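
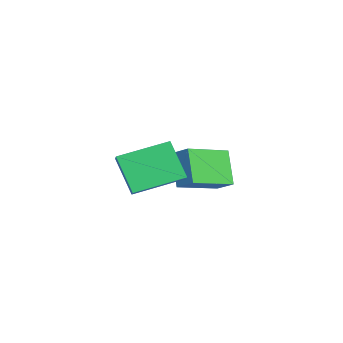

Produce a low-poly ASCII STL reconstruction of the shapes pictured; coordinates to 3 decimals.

solid 
facet normal -0.500 -0.304 0.811
outer loop
vertex 0.381 0.532 3.004
vertex 0.095 2.389 3.524
vertex -0.506 0.547 2.462
endloop
endfacet
facet normal 0.147 -0.953 -0.266
outer loop
vertex 0.325 1.051 1.116
vertex 0.381 0.532 3.004
vertex -0.506 0.547 2.462
endloop
endfacet
facet normal -0.501 -0.304 0.810
outer loop
vertex -0.506 0.547 2.462
vertex 0.095 2.389 3.524
vertex -0.792 2.404 2.981
endloop
endfacet
facet normal -0.853 0.014 -0.521
outer loop
vertex -0.792 2.404 2.981
vertex 0.325 1.051 1.116
vertex -0.506 0.547 2.462
endloop
endfacet
facet normal 0.853 -0.015 0.521
outer loop
vertex 0.381 0.532 3.004
vertex 0.926 2.893 2.178
vertex 0.095 2.389 3.524
endloop
endfacet
facet normal 0.147 -0.953 -0.266
outer loop
vertex 1.212 1.036 1.659
vertex 0.381 0.532 3.004
vertex 0.325 1.051 1.116
endloop
endfacet
facet normal 0.853 -0.014 0.522
outer loop
vertex 1.212 1.036 1.659
vertex 0.926 2.893 2.178
vertex 0.381 0.532 3.004
endloop
endfacet
facet normal -0.147 0.953 0.266
outer loop
vertex 0.095 2.389 3.524
vertex 0.926 2.893 2.178
vertex -0.792 2.404 2.981
endloop
endfacet
facet normal -0.853 0.015 -0.522
outer loop
vertex 0.039 2.908 1.636
vertex 0.325 1.051 1.116
vertex -0.792 2.404 2.981
endloop
endfacet
facet normal -0.147 0.953 0.266
outer loop
vertex -0.792 2.404 2.981
vertex 0.926 2.893 2.178
vertex 0.039 2.908 1.636
endloop
endfacet
facet normal 0.501 0.304 -0.810
outer loop
vertex 0.039 2.908 1.636
vertex 1.212 1.036 1.659
vertex 0.325 1.051 1.116
endloop
endfacet
facet normal 0.501 0.304 -0.811
outer loop
vertex 0.926 2.893 2.178
vertex 1.212 1.036 1.659
vertex 0.039 2.908 1.636
endloop
endfacet
facet normal -0.625 -0.056 0.779
outer loop
vertex -3.205 3.302 1.493
vertex -4.128 4.877 0.866
vertex -3.773 2.773 0.999
endloop
endfacet
facet normal 0.478 -0.816 0.325
outer loop
vertex -2.772 2.863 -0.246
vertex -3.205 3.302 1.493
vertex -3.773 2.773 0.999
endloop
endfacet
facet normal -0.625 -0.056 0.778
outer loop
vertex -3.773 2.773 0.999
vertex -4.128 4.877 0.866
vertex -4.695 4.348 0.372
endloop
endfacet
facet normal -0.617 -0.575 -0.537
outer loop
vertex -4.695 4.348 0.372
vertex -2.772 2.863 -0.246
vertex -3.773 2.773 0.999
endloop
endfacet
facet normal 0.617 0.575 0.537
outer loop
vertex -3.205 3.302 1.493
vertex -3.127 4.967 -0.379
vertex -4.128 4.877 0.866
endloop
endfacet
facet normal 0.478 -0.816 0.325
outer loop
vertex -2.205 3.392 0.248
vertex -3.205 3.302 1.493
vertex -2.772 2.863 -0.246
endloop
endfacet
facet normal 0.617 0.575 0.537
outer loop
vertex -2.205 3.392 0.248
vertex -3.127 4.967 -0.379
vertex -3.205 3.302 1.493
endloop
endfacet
facet normal -0.478 0.816 -0.325
outer loop
vertex -4.128 4.877 0.866
vertex -3.127 4.967 -0.379
vertex -4.695 4.348 0.372
endloop
endfacet
facet normal -0.617 -0.575 -0.537
outer loop
vertex -3.695 4.438 -0.873
vertex -2.772 2.863 -0.246
vertex -4.695 4.348 0.372
endloop
endfacet
facet normal -0.478 0.816 -0.325
outer loop
vertex -4.695 4.348 0.372
vertex -3.127 4.967 -0.379
vertex -3.695 4.438 -0.873
endloop
endfacet
facet normal 0.625 0.057 -0.778
outer loop
vertex -3.695 4.438 -0.873
vertex -2.205 3.392 0.248
vertex -2.772 2.863 -0.246
endloop
endfacet
facet normal 0.625 0.056 -0.779
outer loop
vertex -3.127 4.967 -0.379
vertex -2.205 3.392 0.248
vertex -3.695 4.438 -0.873
endloop
endfacet

endsolid


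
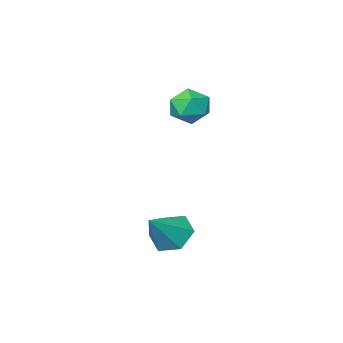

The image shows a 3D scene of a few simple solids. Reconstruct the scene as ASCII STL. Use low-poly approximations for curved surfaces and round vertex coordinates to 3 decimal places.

solid 
facet normal -0.210 0.333 0.919
outer loop
vertex -2.02 -1.517 3.151
vertex -3.016 -1.738 3.003
vertex -2.385 -2.447 3.404
endloop
endfacet
facet normal 0.451 0.065 0.890
outer loop
vertex -2.02 -1.517 3.151
vertex -2.385 -2.447 3.404
vertex -1.471 -2.362 2.935
endloop
endfacet
facet normal 0.814 0.428 0.393
outer loop
vertex -2.02 -1.517 3.151
vertex -1.471 -2.362 2.935
vertex -1.538 -1.601 2.244
endloop
endfacet
facet normal 0.377 0.919 0.115
outer loop
vertex -2.02 -1.517 3.151
vertex -1.538 -1.601 2.244
vertex -2.492 -1.215 2.286
endloop
endfacet
facet normal -0.256 0.860 0.440
outer loop
vertex -2.02 -1.517 3.151
vertex -2.492 -1.215 2.286
vertex -3.016 -1.738 3.003
endloop
endfacet
facet normal 0.405 -0.614 0.678
outer loop
vertex -1.471 -2.362 2.935
vertex -2.385 -2.447 3.404
vertex -2.128 -3.105 2.654
endloop
endfacet
facet normal -0.665 -0.182 0.724
outer loop
vertex -2.385 -2.447 3.404
vertex -3.016 -1.738 3.003
vertex -3.082 -2.719 2.696
endloop
endfacet
facet normal -0.739 0.672 -0.050
outer loop
vertex -3.016 -1.738 3.003
vertex -2.492 -1.215 2.286
vertex -3.149 -1.958 2.005
endloop
endfacet
facet normal 0.285 0.767 -0.575
outer loop
vertex -2.492 -1.215 2.286
vertex -1.538 -1.601 2.244
vertex -2.235 -1.873 1.536
endloop
endfacet
facet normal 0.992 -0.027 -0.126
outer loop
vertex -1.538 -1.601 2.244
vertex -1.471 -2.362 2.935
vertex -1.604 -2.582 1.937
endloop
endfacet
facet normal -0.377 -0.919 -0.115
outer loop
vertex -2.6 -2.803 1.789
vertex -2.128 -3.105 2.654
vertex -3.082 -2.719 2.696
endloop
endfacet
facet normal -0.814 -0.428 -0.393
outer loop
vertex -2.6 -2.803 1.789
vertex -3.082 -2.719 2.696
vertex -3.149 -1.958 2.005
endloop
endfacet
facet normal -0.451 -0.065 -0.890
outer loop
vertex -2.6 -2.803 1.789
vertex -3.149 -1.958 2.005
vertex -2.235 -1.873 1.536
endloop
endfacet
facet normal 0.210 -0.333 -0.919
outer loop
vertex -2.6 -2.803 1.789
vertex -2.235 -1.873 1.536
vertex -1.604 -2.582 1.937
endloop
endfacet
facet normal 0.256 -0.860 -0.440
outer loop
vertex -2.6 -2.803 1.789
vertex -1.604 -2.582 1.937
vertex -2.128 -3.105 2.654
endloop
endfacet
facet normal -0.285 -0.767 0.575
outer loop
vertex -3.082 -2.719 2.696
vertex -2.128 -3.105 2.654
vertex -2.385 -2.447 3.404
endloop
endfacet
facet normal -0.992 0.027 0.126
outer loop
vertex -3.149 -1.958 2.005
vertex -3.082 -2.719 2.696
vertex -3.016 -1.738 3.003
endloop
endfacet
facet normal -0.405 0.614 -0.678
outer loop
vertex -2.235 -1.873 1.536
vertex -3.149 -1.958 2.005
vertex -2.492 -1.215 2.286
endloop
endfacet
facet normal 0.665 0.182 -0.724
outer loop
vertex -1.604 -2.582 1.937
vertex -2.235 -1.873 1.536
vertex -1.538 -1.601 2.244
endloop
endfacet
facet normal 0.739 -0.672 0.050
outer loop
vertex -2.128 -3.105 2.654
vertex -1.604 -2.582 1.937
vertex -1.471 -2.362 2.935
endloop
endfacet
facet normal -0.711 -0.253 -0.656
outer loop
vertex 2.106 2.928 -2.999
vertex 1.433 2.82 -2.227
vertex 1.539 3.732 -2.694
endloop
endfacet
facet normal 0.706 0.625 -0.335
outer loop
vertex 2.106 2.928 -2.999
vertex 1.539 3.732 -2.694
vertex 2.727 3.28 -1.033
endloop
endfacet
facet normal -0.711 -0.253 -0.656
outer loop
vertex 1.539 3.732 -2.694
vertex 1.433 2.82 -2.227
vertex 0.866 3.624 -1.922
endloop
endfacet
facet normal 0.081 0.975 0.207
outer loop
vertex 1.539 3.732 -2.694
vertex 0.866 3.624 -1.922
vertex 2.727 3.28 -1.033
endloop
endfacet
facet normal -0.711 -0.253 -0.656
outer loop
vertex 0.866 3.624 -1.922
vertex 1.433 2.82 -2.227
vertex 0.759 2.712 -1.455
endloop
endfacet
facet normal -0.311 0.462 0.831
outer loop
vertex 0.866 3.624 -1.922
vertex 0.759 2.712 -1.455
vertex 2.727 3.28 -1.033
endloop
endfacet
facet normal -0.711 -0.253 -0.656
outer loop
vertex 0.759 2.712 -1.455
vertex 1.433 2.82 -2.227
vertex 1.326 1.908 -1.76
endloop
endfacet
facet normal -0.080 -0.402 0.912
outer loop
vertex 0.759 2.712 -1.455
vertex 1.326 1.908 -1.76
vertex 2.727 3.28 -1.033
endloop
endfacet
facet normal -0.711 -0.253 -0.656
outer loop
vertex 1.326 1.908 -1.76
vertex 1.433 2.82 -2.227
vertex 2.0 2.016 -2.532
endloop
endfacet
facet normal 0.545 -0.752 0.370
outer loop
vertex 1.326 1.908 -1.76
vertex 2.0 2.016 -2.532
vertex 2.727 3.28 -1.033
endloop
endfacet
facet normal -0.711 -0.253 -0.656
outer loop
vertex 2.0 2.016 -2.532
vertex 1.433 2.82 -2.227
vertex 2.106 2.928 -2.999
endloop
endfacet
facet normal 0.937 -0.239 -0.253
outer loop
vertex 2.0 2.016 -2.532
vertex 2.106 2.928 -2.999
vertex 2.727 3.28 -1.033
endloop
endfacet

endsolid


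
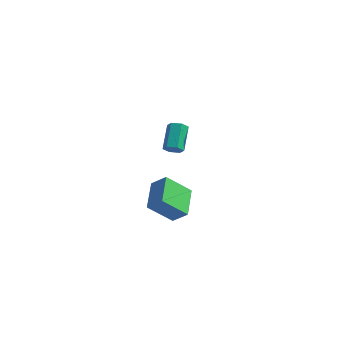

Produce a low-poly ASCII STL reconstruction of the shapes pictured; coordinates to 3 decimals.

solid 
facet normal 0.197 -0.801 -0.565
outer loop
vertex 0.731 3.035 2.307
vertex 0.395 3.257 1.875
vertex 0.971 3.384 1.896
endloop
endfacet
facet normal 0.892 -0.093 0.442
outer loop
vertex 0.731 3.035 2.307
vertex 0.971 3.384 1.896
vertex 0.401 4.381 3.256
endloop
endfacet
facet normal 0.893 -0.092 0.441
outer loop
vertex 0.401 4.381 3.256
vertex 0.971 3.384 1.896
vertex 0.64 4.73 2.845
endloop
endfacet
facet normal -0.197 0.801 0.566
outer loop
vertex 0.401 4.381 3.256
vertex 0.64 4.73 2.845
vertex 0.065 4.603 2.825
endloop
endfacet
facet normal 0.197 -0.801 -0.565
outer loop
vertex 0.971 3.384 1.896
vertex 0.395 3.257 1.875
vertex 0.635 3.606 1.464
endloop
endfacet
facet normal 0.798 0.466 -0.382
outer loop
vertex 0.971 3.384 1.896
vertex 0.635 3.606 1.464
vertex 0.64 4.73 2.845
endloop
endfacet
facet normal 0.798 0.466 -0.382
outer loop
vertex 0.64 4.73 2.845
vertex 0.635 3.606 1.464
vertex 0.304 4.952 2.414
endloop
endfacet
facet normal -0.197 0.801 0.566
outer loop
vertex 0.64 4.73 2.845
vertex 0.304 4.952 2.414
vertex 0.065 4.603 2.825
endloop
endfacet
facet normal 0.196 -0.801 -0.566
outer loop
vertex 0.635 3.606 1.464
vertex 0.395 3.257 1.875
vertex 0.059 3.479 1.444
endloop
endfacet
facet normal -0.095 0.558 -0.824
outer loop
vertex 0.635 3.606 1.464
vertex 0.059 3.479 1.444
vertex 0.304 4.952 2.414
endloop
endfacet
facet normal -0.093 0.558 -0.824
outer loop
vertex 0.304 4.952 2.414
vertex 0.059 3.479 1.444
vertex -0.271 4.825 2.393
endloop
endfacet
facet normal -0.198 0.801 0.565
outer loop
vertex 0.304 4.952 2.414
vertex -0.271 4.825 2.393
vertex 0.065 4.603 2.825
endloop
endfacet
facet normal 0.197 -0.801 -0.566
outer loop
vertex 0.059 3.479 1.444
vertex 0.395 3.257 1.875
vertex -0.18 3.13 1.855
endloop
endfacet
facet normal -0.893 0.092 -0.441
outer loop
vertex 0.059 3.479 1.444
vertex -0.18 3.13 1.855
vertex -0.271 4.825 2.393
endloop
endfacet
facet normal -0.892 0.093 -0.442
outer loop
vertex -0.271 4.825 2.393
vertex -0.18 3.13 1.855
vertex -0.511 4.476 2.804
endloop
endfacet
facet normal -0.197 0.801 0.565
outer loop
vertex -0.271 4.825 2.393
vertex -0.511 4.476 2.804
vertex 0.065 4.603 2.825
endloop
endfacet
facet normal 0.197 -0.801 -0.566
outer loop
vertex -0.18 3.13 1.855
vertex 0.395 3.257 1.875
vertex 0.156 2.908 2.286
endloop
endfacet
facet normal -0.798 -0.466 0.382
outer loop
vertex -0.18 3.13 1.855
vertex 0.156 2.908 2.286
vertex -0.511 4.476 2.804
endloop
endfacet
facet normal -0.798 -0.466 0.382
outer loop
vertex -0.511 4.476 2.804
vertex 0.156 2.908 2.286
vertex -0.175 4.254 3.236
endloop
endfacet
facet normal -0.197 0.801 0.565
outer loop
vertex -0.511 4.476 2.804
vertex -0.175 4.254 3.236
vertex 0.065 4.603 2.825
endloop
endfacet
facet normal 0.198 -0.801 -0.565
outer loop
vertex 0.156 2.908 2.286
vertex 0.395 3.257 1.875
vertex 0.731 3.035 2.307
endloop
endfacet
facet normal 0.093 -0.559 0.824
outer loop
vertex 0.156 2.908 2.286
vertex 0.731 3.035 2.307
vertex -0.175 4.254 3.236
endloop
endfacet
facet normal 0.094 -0.558 0.824
outer loop
vertex -0.175 4.254 3.236
vertex 0.731 3.035 2.307
vertex 0.401 4.381 3.256
endloop
endfacet
facet normal -0.196 0.801 0.566
outer loop
vertex -0.175 4.254 3.236
vertex 0.401 4.381 3.256
vertex 0.065 4.603 2.825
endloop
endfacet
facet normal -0.739 -0.024 -0.673
outer loop
vertex 2.094 -3.782 2.831
vertex 1.582 -2.142 3.334
vertex 3.185 -3.066 1.606
endloop
endfacet
facet normal 0.287 -0.916 -0.280
outer loop
vertex 3.998 -3.038 2.346
vertex 2.094 -3.782 2.831
vertex 3.185 -3.066 1.606
endloop
endfacet
facet normal -0.740 -0.026 -0.673
outer loop
vertex 3.185 -3.066 1.606
vertex 1.582 -2.142 3.334
vertex 2.672 -1.426 2.108
endloop
endfacet
facet normal 0.609 0.400 -0.685
outer loop
vertex 2.672 -1.426 2.108
vertex 3.998 -3.038 2.346
vertex 3.185 -3.066 1.606
endloop
endfacet
facet normal -0.609 -0.400 0.685
outer loop
vertex 2.094 -3.782 2.831
vertex 2.395 -2.114 4.074
vertex 1.582 -2.142 3.334
endloop
endfacet
facet normal 0.287 -0.916 -0.280
outer loop
vertex 2.908 -3.754 3.572
vertex 2.094 -3.782 2.831
vertex 3.998 -3.038 2.346
endloop
endfacet
facet normal -0.609 -0.400 0.685
outer loop
vertex 2.908 -3.754 3.572
vertex 2.395 -2.114 4.074
vertex 2.094 -3.782 2.831
endloop
endfacet
facet normal -0.287 0.916 0.280
outer loop
vertex 1.582 -2.142 3.334
vertex 2.395 -2.114 4.074
vertex 2.672 -1.426 2.108
endloop
endfacet
facet normal 0.609 0.400 -0.685
outer loop
vertex 3.486 -1.398 2.849
vertex 3.998 -3.038 2.346
vertex 2.672 -1.426 2.108
endloop
endfacet
facet normal -0.287 0.916 0.280
outer loop
vertex 2.672 -1.426 2.108
vertex 2.395 -2.114 4.074
vertex 3.486 -1.398 2.849
endloop
endfacet
facet normal 0.740 0.025 0.672
outer loop
vertex 3.486 -1.398 2.849
vertex 2.908 -3.754 3.572
vertex 3.998 -3.038 2.346
endloop
endfacet
facet normal 0.739 0.025 0.673
outer loop
vertex 2.395 -2.114 4.074
vertex 2.908 -3.754 3.572
vertex 3.486 -1.398 2.849
endloop
endfacet

endsolid


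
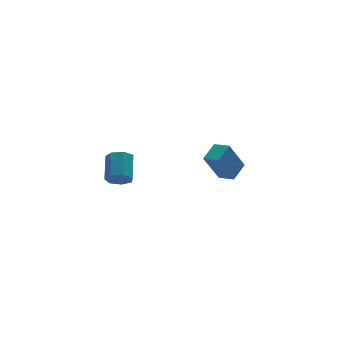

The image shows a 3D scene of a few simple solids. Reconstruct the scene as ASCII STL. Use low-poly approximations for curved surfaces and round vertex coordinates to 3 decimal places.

solid 
facet normal -0.320 -0.770 -0.552
outer loop
vertex -3.24 -1.896 -1.173
vertex -3.82 -1.494 -1.397
vertex -3.151 -1.55 -1.707
endloop
endfacet
facet normal 0.937 -0.343 -0.066
outer loop
vertex -3.24 -1.896 -1.173
vertex -3.151 -1.55 -1.707
vertex -2.72 -0.648 -0.28
endloop
endfacet
facet normal 0.937 -0.344 -0.066
outer loop
vertex -2.72 -0.648 -0.28
vertex -3.151 -1.55 -1.707
vertex -2.631 -0.303 -0.814
endloop
endfacet
facet normal 0.322 0.770 0.551
outer loop
vertex -2.72 -0.648 -0.28
vertex -2.631 -0.303 -0.814
vertex -3.3 -0.246 -0.503
endloop
endfacet
facet normal -0.320 -0.770 -0.552
outer loop
vertex -3.151 -1.55 -1.707
vertex -3.82 -1.494 -1.397
vertex -3.565 -1.163 -2.007
endloop
endfacet
facet normal 0.693 0.206 -0.691
outer loop
vertex -3.151 -1.55 -1.707
vertex -3.565 -1.163 -2.007
vertex -2.631 -0.303 -0.814
endloop
endfacet
facet normal 0.693 0.205 -0.691
outer loop
vertex -2.631 -0.303 -0.814
vertex -3.565 -1.163 -2.007
vertex -3.045 0.085 -1.114
endloop
endfacet
facet normal 0.322 0.770 0.551
outer loop
vertex -2.631 -0.303 -0.814
vertex -3.045 0.085 -1.114
vertex -3.3 -0.246 -0.503
endloop
endfacet
facet normal -0.321 -0.770 -0.552
outer loop
vertex -3.565 -1.163 -2.007
vertex -3.82 -1.494 -1.397
vertex -4.172 -1.024 -1.848
endloop
endfacet
facet normal -0.071 0.600 -0.797
outer loop
vertex -3.565 -1.163 -2.007
vertex -4.172 -1.024 -1.848
vertex -3.045 0.085 -1.114
endloop
endfacet
facet normal -0.072 0.600 -0.796
outer loop
vertex -3.045 0.085 -1.114
vertex -4.172 -1.024 -1.848
vertex -3.652 0.223 -0.955
endloop
endfacet
facet normal 0.320 0.771 0.551
outer loop
vertex -3.045 0.085 -1.114
vertex -3.652 0.223 -0.955
vertex -3.3 -0.246 -0.503
endloop
endfacet
facet normal -0.322 -0.770 -0.551
outer loop
vertex -4.172 -1.024 -1.848
vertex -3.82 -1.494 -1.397
vertex -4.513 -1.239 -1.348
endloop
endfacet
facet normal -0.784 0.543 -0.301
outer loop
vertex -4.172 -1.024 -1.848
vertex -4.513 -1.239 -1.348
vertex -3.652 0.223 -0.955
endloop
endfacet
facet normal -0.784 0.543 -0.301
outer loop
vertex -3.652 0.223 -0.955
vertex -4.513 -1.239 -1.348
vertex -3.993 0.008 -0.455
endloop
endfacet
facet normal 0.321 0.771 0.550
outer loop
vertex -3.652 0.223 -0.955
vertex -3.993 0.008 -0.455
vertex -3.3 -0.246 -0.503
endloop
endfacet
facet normal -0.322 -0.770 -0.551
outer loop
vertex -4.513 -1.239 -1.348
vertex -3.82 -1.494 -1.397
vertex -4.333 -1.646 -0.885
endloop
endfacet
facet normal -0.905 0.077 0.419
outer loop
vertex -4.513 -1.239 -1.348
vertex -4.333 -1.646 -0.885
vertex -3.993 0.008 -0.455
endloop
endfacet
facet normal -0.905 0.077 0.419
outer loop
vertex -3.993 0.008 -0.455
vertex -4.333 -1.646 -0.885
vertex -3.813 -0.399 0.008
endloop
endfacet
facet normal 0.320 0.770 0.552
outer loop
vertex -3.993 0.008 -0.455
vertex -3.813 -0.399 0.008
vertex -3.3 -0.246 -0.503
endloop
endfacet
facet normal -0.321 -0.771 -0.551
outer loop
vertex -4.333 -1.646 -0.885
vertex -3.82 -1.494 -1.397
vertex -3.766 -1.938 -0.807
endloop
endfacet
facet normal -0.344 -0.448 0.825
outer loop
vertex -4.333 -1.646 -0.885
vertex -3.766 -1.938 -0.807
vertex -3.813 -0.399 0.008
endloop
endfacet
facet normal -0.344 -0.448 0.825
outer loop
vertex -3.813 -0.399 0.008
vertex -3.766 -1.938 -0.807
vertex -3.246 -0.691 0.086
endloop
endfacet
facet normal 0.320 0.770 0.552
outer loop
vertex -3.813 -0.399 0.008
vertex -3.246 -0.691 0.086
vertex -3.3 -0.246 -0.503
endloop
endfacet
facet normal -0.321 -0.771 -0.550
outer loop
vertex -3.766 -1.938 -0.807
vertex -3.82 -1.494 -1.397
vertex -3.24 -1.896 -1.173
endloop
endfacet
facet normal 0.475 -0.635 0.610
outer loop
vertex -3.766 -1.938 -0.807
vertex -3.24 -1.896 -1.173
vertex -3.246 -0.691 0.086
endloop
endfacet
facet normal 0.476 -0.634 0.609
outer loop
vertex -3.246 -0.691 0.086
vertex -3.24 -1.896 -1.173
vertex -2.72 -0.648 -0.28
endloop
endfacet
facet normal 0.321 0.770 0.552
outer loop
vertex -3.246 -0.691 0.086
vertex -2.72 -0.648 -0.28
vertex -3.3 -0.246 -0.503
endloop
endfacet
facet normal -0.492 0.838 -0.236
outer loop
vertex 1.883 1.04 -2.578
vertex 2.809 1.732 -2.053
vertex 2.829 1.103 -4.328
endloop
endfacet
facet normal -0.729 -0.545 -0.414
outer loop
vertex 3.331 0.248 -4.087
vertex 1.883 1.04 -2.578
vertex 2.829 1.103 -4.328
endloop
endfacet
facet normal -0.492 0.838 -0.236
outer loop
vertex 2.829 1.103 -4.328
vertex 2.809 1.732 -2.053
vertex 3.755 1.795 -3.802
endloop
endfacet
facet normal 0.476 0.032 -0.879
outer loop
vertex 3.755 1.795 -3.802
vertex 3.331 0.248 -4.087
vertex 2.829 1.103 -4.328
endloop
endfacet
facet normal -0.475 -0.031 0.879
outer loop
vertex 1.883 1.04 -2.578
vertex 3.311 0.877 -1.812
vertex 2.809 1.732 -2.053
endloop
endfacet
facet normal -0.729 -0.544 -0.414
outer loop
vertex 2.385 0.185 -2.338
vertex 1.883 1.04 -2.578
vertex 3.331 0.248 -4.087
endloop
endfacet
facet normal -0.475 -0.032 0.879
outer loop
vertex 2.385 0.185 -2.338
vertex 3.311 0.877 -1.812
vertex 1.883 1.04 -2.578
endloop
endfacet
facet normal 0.729 0.545 0.414
outer loop
vertex 2.809 1.732 -2.053
vertex 3.311 0.877 -1.812
vertex 3.755 1.795 -3.802
endloop
endfacet
facet normal 0.475 0.032 -0.880
outer loop
vertex 4.257 0.94 -3.562
vertex 3.331 0.248 -4.087
vertex 3.755 1.795 -3.802
endloop
endfacet
facet normal 0.729 0.545 0.414
outer loop
vertex 3.755 1.795 -3.802
vertex 3.311 0.877 -1.812
vertex 4.257 0.94 -3.562
endloop
endfacet
facet normal 0.492 -0.838 0.236
outer loop
vertex 4.257 0.94 -3.562
vertex 2.385 0.185 -2.338
vertex 3.331 0.248 -4.087
endloop
endfacet
facet normal 0.492 -0.838 0.236
outer loop
vertex 3.311 0.877 -1.812
vertex 2.385 0.185 -2.338
vertex 4.257 0.94 -3.562
endloop
endfacet

endsolid


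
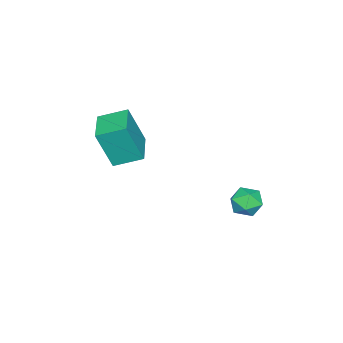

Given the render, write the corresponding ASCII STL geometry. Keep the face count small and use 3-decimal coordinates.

solid 
facet normal -0.897 -0.439 0.048
outer loop
vertex 2.21 -3.678 2.384
vertex 1.697 -2.581 2.831
vertex 1.843 -3.124 0.604
endloop
endfacet
facet normal 0.397 -0.850 -0.346
outer loop
vertex 3.243 -2.439 0.529
vertex 2.21 -3.678 2.384
vertex 1.843 -3.124 0.604
endloop
endfacet
facet normal -0.897 -0.438 0.048
outer loop
vertex 1.843 -3.124 0.604
vertex 1.697 -2.581 2.831
vertex 1.331 -2.027 1.051
endloop
endfacet
facet normal -0.193 0.292 -0.937
outer loop
vertex 1.331 -2.027 1.051
vertex 3.243 -2.439 0.529
vertex 1.843 -3.124 0.604
endloop
endfacet
facet normal 0.193 -0.292 0.937
outer loop
vertex 2.21 -3.678 2.384
vertex 3.097 -1.896 2.756
vertex 1.697 -2.581 2.831
endloop
endfacet
facet normal 0.398 -0.850 -0.346
outer loop
vertex 3.609 -2.993 2.309
vertex 2.21 -3.678 2.384
vertex 3.243 -2.439 0.529
endloop
endfacet
facet normal 0.193 -0.292 0.937
outer loop
vertex 3.609 -2.993 2.309
vertex 3.097 -1.896 2.756
vertex 2.21 -3.678 2.384
endloop
endfacet
facet normal -0.397 0.850 0.346
outer loop
vertex 1.697 -2.581 2.831
vertex 3.097 -1.896 2.756
vertex 1.331 -2.027 1.051
endloop
endfacet
facet normal -0.193 0.292 -0.937
outer loop
vertex 2.73 -1.342 0.976
vertex 3.243 -2.439 0.529
vertex 1.331 -2.027 1.051
endloop
endfacet
facet normal -0.397 0.850 0.346
outer loop
vertex 1.331 -2.027 1.051
vertex 3.097 -1.896 2.756
vertex 2.73 -1.342 0.976
endloop
endfacet
facet normal 0.897 0.439 -0.048
outer loop
vertex 2.73 -1.342 0.976
vertex 3.609 -2.993 2.309
vertex 3.243 -2.439 0.529
endloop
endfacet
facet normal 0.897 0.439 -0.049
outer loop
vertex 3.097 -1.896 2.756
vertex 3.609 -2.993 2.309
vertex 2.73 -1.342 0.976
endloop
endfacet
facet normal -0.965 0.260 0.011
outer loop
vertex 0.257 2.554 -2.033
vertex 0.075 1.867 -1.743
vertex 0.238 2.451 -1.273
endloop
endfacet
facet normal -0.547 0.831 0.099
outer loop
vertex 0.257 2.554 -2.033
vertex 0.238 2.451 -1.273
vertex 0.804 2.861 -1.591
endloop
endfacet
facet normal -0.115 0.877 -0.467
outer loop
vertex 0.257 2.554 -2.033
vertex 0.804 2.861 -1.591
vertex 0.99 2.53 -2.258
endloop
endfacet
facet normal -0.267 0.334 -0.904
outer loop
vertex 0.257 2.554 -2.033
vertex 0.99 2.53 -2.258
vertex 0.54 1.916 -2.352
endloop
endfacet
facet normal -0.792 -0.047 -0.609
outer loop
vertex 0.257 2.554 -2.033
vertex 0.54 1.916 -2.352
vertex 0.075 1.867 -1.743
endloop
endfacet
facet normal -0.143 0.722 0.677
outer loop
vertex 0.804 2.861 -1.591
vertex 0.238 2.451 -1.273
vertex 0.96 2.364 -1.028
endloop
endfacet
facet normal -0.820 -0.203 0.536
outer loop
vertex 0.238 2.451 -1.273
vertex 0.075 1.867 -1.743
vertex 0.51 1.75 -1.122
endloop
endfacet
facet normal -0.540 -0.700 -0.468
outer loop
vertex 0.075 1.867 -1.743
vertex 0.54 1.916 -2.352
vertex 0.696 1.419 -1.789
endloop
endfacet
facet normal 0.311 -0.083 -0.947
outer loop
vertex 0.54 1.916 -2.352
vertex 0.99 2.53 -2.258
vertex 1.262 1.829 -2.107
endloop
endfacet
facet normal 0.556 0.796 -0.240
outer loop
vertex 0.99 2.53 -2.258
vertex 0.804 2.861 -1.591
vertex 1.425 2.413 -1.637
endloop
endfacet
facet normal 0.267 -0.334 0.904
outer loop
vertex 1.243 1.726 -1.347
vertex 0.96 2.364 -1.028
vertex 0.51 1.75 -1.122
endloop
endfacet
facet normal 0.115 -0.877 0.467
outer loop
vertex 1.243 1.726 -1.347
vertex 0.51 1.75 -1.122
vertex 0.696 1.419 -1.789
endloop
endfacet
facet normal 0.547 -0.831 -0.099
outer loop
vertex 1.243 1.726 -1.347
vertex 0.696 1.419 -1.789
vertex 1.262 1.829 -2.107
endloop
endfacet
facet normal 0.965 -0.260 -0.011
outer loop
vertex 1.243 1.726 -1.347
vertex 1.262 1.829 -2.107
vertex 1.425 2.413 -1.637
endloop
endfacet
facet normal 0.792 0.047 0.609
outer loop
vertex 1.243 1.726 -1.347
vertex 1.425 2.413 -1.637
vertex 0.96 2.364 -1.028
endloop
endfacet
facet normal -0.311 0.083 0.947
outer loop
vertex 0.51 1.75 -1.122
vertex 0.96 2.364 -1.028
vertex 0.238 2.451 -1.273
endloop
endfacet
facet normal -0.556 -0.796 0.240
outer loop
vertex 0.696 1.419 -1.789
vertex 0.51 1.75 -1.122
vertex 0.075 1.867 -1.743
endloop
endfacet
facet normal 0.143 -0.722 -0.677
outer loop
vertex 1.262 1.829 -2.107
vertex 0.696 1.419 -1.789
vertex 0.54 1.916 -2.352
endloop
endfacet
facet normal 0.820 0.203 -0.536
outer loop
vertex 1.425 2.413 -1.637
vertex 1.262 1.829 -2.107
vertex 0.99 2.53 -2.258
endloop
endfacet
facet normal 0.540 0.700 0.468
outer loop
vertex 0.96 2.364 -1.028
vertex 1.425 2.413 -1.637
vertex 0.804 2.861 -1.591
endloop
endfacet

endsolid


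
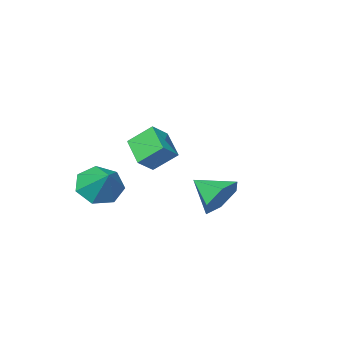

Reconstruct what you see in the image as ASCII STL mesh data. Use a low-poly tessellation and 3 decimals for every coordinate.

solid 
facet normal -0.224 -0.732 -0.644
outer loop
vertex 1.686 -4.394 -0.279
vertex 0.741 -4.213 -0.156
vertex 1.351 -3.829 -0.805
endloop
endfacet
facet normal 0.882 0.467 -0.060
outer loop
vertex 1.686 -4.394 -0.279
vertex 1.351 -3.829 -0.805
vertex 1.079 -3.107 0.816
endloop
endfacet
facet normal -0.224 -0.732 -0.644
outer loop
vertex 1.351 -3.829 -0.805
vertex 0.741 -4.213 -0.156
vertex 0.557 -3.553 -0.842
endloop
endfacet
facet normal 0.323 0.884 -0.339
outer loop
vertex 1.351 -3.829 -0.805
vertex 0.557 -3.553 -0.842
vertex 1.079 -3.107 0.816
endloop
endfacet
facet normal -0.224 -0.732 -0.644
outer loop
vertex 0.557 -3.553 -0.842
vertex 0.741 -4.213 -0.156
vertex -0.099 -3.774 -0.363
endloop
endfacet
facet normal -0.395 0.911 -0.121
outer loop
vertex 0.557 -3.553 -0.842
vertex -0.099 -3.774 -0.363
vertex 1.079 -3.107 0.816
endloop
endfacet
facet normal -0.224 -0.732 -0.643
outer loop
vertex -0.099 -3.774 -0.363
vertex 0.741 -4.213 -0.156
vertex -0.122 -4.326 0.273
endloop
endfacet
facet normal -0.731 0.528 0.432
outer loop
vertex -0.099 -3.774 -0.363
vertex -0.122 -4.326 0.273
vertex 1.079 -3.107 0.816
endloop
endfacet
facet normal -0.224 -0.733 -0.643
outer loop
vertex -0.122 -4.326 0.273
vertex 0.741 -4.213 -0.156
vertex 0.505 -4.792 0.586
endloop
endfacet
facet normal -0.432 0.024 0.902
outer loop
vertex -0.122 -4.326 0.273
vertex 0.505 -4.792 0.586
vertex 1.079 -3.107 0.816
endloop
endfacet
facet normal -0.224 -0.733 -0.643
outer loop
vertex 0.505 -4.792 0.586
vertex 0.741 -4.213 -0.156
vertex 1.31 -4.822 0.34
endloop
endfacet
facet normal 0.277 -0.222 0.935
outer loop
vertex 0.505 -4.792 0.586
vertex 1.31 -4.822 0.34
vertex 1.079 -3.107 0.816
endloop
endfacet
facet normal -0.224 -0.733 -0.643
outer loop
vertex 1.31 -4.822 0.34
vertex 0.741 -4.213 -0.156
vertex 1.686 -4.394 -0.279
endloop
endfacet
facet normal 0.862 -0.025 0.507
outer loop
vertex 1.31 -4.822 0.34
vertex 1.686 -4.394 -0.279
vertex 1.079 -3.107 0.816
endloop
endfacet
facet normal -0.281 0.850 -0.446
outer loop
vertex -3.141 -1.808 -0.52
vertex -3.522 -2.328 -1.271
vertex -4.085 -2.103 -0.488
endloop
endfacet
facet normal 0.053 -0.062 0.997
outer loop
vertex -3.141 -1.808 -0.52
vertex -4.085 -2.103 -0.488
vertex -3.118 -3.552 -0.629
endloop
endfacet
facet normal -0.281 0.850 -0.446
outer loop
vertex -4.085 -2.103 -0.488
vertex -3.522 -2.328 -1.271
vertex -4.467 -2.624 -1.239
endloop
endfacet
facet normal -0.611 -0.470 0.637
outer loop
vertex -4.085 -2.103 -0.488
vertex -4.467 -2.624 -1.239
vertex -3.118 -3.552 -0.629
endloop
endfacet
facet normal -0.281 0.850 -0.445
outer loop
vertex -4.467 -2.624 -1.239
vertex -3.522 -2.328 -1.271
vertex -3.904 -2.848 -2.022
endloop
endfacet
facet normal -0.520 -0.844 -0.133
outer loop
vertex -4.467 -2.624 -1.239
vertex -3.904 -2.848 -2.022
vertex -3.118 -3.552 -0.629
endloop
endfacet
facet normal -0.280 0.850 -0.446
outer loop
vertex -3.904 -2.848 -2.022
vertex -3.522 -2.328 -1.271
vertex -2.959 -2.553 -2.054
endloop
endfacet
facet normal 0.234 -0.808 -0.540
outer loop
vertex -3.904 -2.848 -2.022
vertex -2.959 -2.553 -2.054
vertex -3.118 -3.552 -0.629
endloop
endfacet
facet normal -0.281 0.850 -0.446
outer loop
vertex -2.959 -2.553 -2.054
vertex -3.522 -2.328 -1.271
vertex -2.578 -2.033 -1.303
endloop
endfacet
facet normal 0.899 -0.399 -0.180
outer loop
vertex -2.959 -2.553 -2.054
vertex -2.578 -2.033 -1.303
vertex -3.118 -3.552 -0.629
endloop
endfacet
facet normal -0.281 0.850 -0.446
outer loop
vertex -2.578 -2.033 -1.303
vertex -3.522 -2.328 -1.271
vertex -3.141 -1.808 -0.52
endloop
endfacet
facet normal 0.808 -0.026 0.589
outer loop
vertex -2.578 -2.033 -1.303
vertex -3.141 -1.808 -0.52
vertex -3.118 -3.552 -0.629
endloop
endfacet
facet normal -0.547 0.531 0.647
outer loop
vertex -0.043 -1.068 3.258
vertex 0.672 -0.991 3.799
vertex 0.302 0.037 2.644
endloop
endfacet
facet normal -0.794 -0.086 -0.602
outer loop
vertex 0.948 -0.589 1.881
vertex -0.043 -1.068 3.258
vertex 0.302 0.037 2.644
endloop
endfacet
facet normal -0.548 0.530 0.647
outer loop
vertex 0.302 0.037 2.644
vertex 0.672 -0.991 3.799
vertex 1.017 0.114 3.186
endloop
endfacet
facet normal 0.264 0.843 -0.468
outer loop
vertex 1.017 0.114 3.186
vertex 0.948 -0.589 1.881
vertex 0.302 0.037 2.644
endloop
endfacet
facet normal -0.264 -0.843 0.469
outer loop
vertex -0.043 -1.068 3.258
vertex 1.318 -1.617 3.036
vertex 0.672 -0.991 3.799
endloop
endfacet
facet normal -0.794 -0.086 -0.601
outer loop
vertex 0.603 -1.694 2.494
vertex -0.043 -1.068 3.258
vertex 0.948 -0.589 1.881
endloop
endfacet
facet normal -0.264 -0.843 0.468
outer loop
vertex 0.603 -1.694 2.494
vertex 1.318 -1.617 3.036
vertex -0.043 -1.068 3.258
endloop
endfacet
facet normal 0.794 0.086 0.602
outer loop
vertex 0.672 -0.991 3.799
vertex 1.318 -1.617 3.036
vertex 1.017 0.114 3.186
endloop
endfacet
facet normal 0.263 0.843 -0.468
outer loop
vertex 1.663 -0.512 2.422
vertex 0.948 -0.589 1.881
vertex 1.017 0.114 3.186
endloop
endfacet
facet normal 0.794 0.086 0.601
outer loop
vertex 1.017 0.114 3.186
vertex 1.318 -1.617 3.036
vertex 1.663 -0.512 2.422
endloop
endfacet
facet normal 0.547 -0.530 -0.648
outer loop
vertex 1.663 -0.512 2.422
vertex 0.603 -1.694 2.494
vertex 0.948 -0.589 1.881
endloop
endfacet
facet normal 0.548 -0.531 -0.647
outer loop
vertex 1.318 -1.617 3.036
vertex 0.603 -1.694 2.494
vertex 1.663 -0.512 2.422
endloop
endfacet

endsolid


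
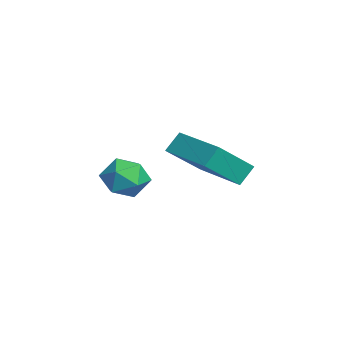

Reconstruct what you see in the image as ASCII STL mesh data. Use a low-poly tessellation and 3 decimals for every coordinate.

solid 
facet normal -0.295 0.348 0.890
outer loop
vertex 1.389 0.391 3.158
vertex 1.65 -0.269 3.503
vertex 2.132 0.351 3.42
endloop
endfacet
facet normal -0.113 0.883 0.455
outer loop
vertex 1.389 0.391 3.158
vertex 2.132 0.351 3.42
vertex 1.977 0.689 2.725
endloop
endfacet
facet normal -0.522 0.843 -0.129
outer loop
vertex 1.389 0.391 3.158
vertex 1.977 0.689 2.725
vertex 1.4 0.278 2.377
endloop
endfacet
facet normal -0.958 0.283 -0.054
outer loop
vertex 1.389 0.391 3.158
vertex 1.4 0.278 2.377
vertex 1.198 -0.313 2.858
endloop
endfacet
facet normal -0.818 -0.023 0.575
outer loop
vertex 1.389 0.391 3.158
vertex 1.198 -0.313 2.858
vertex 1.65 -0.269 3.503
endloop
endfacet
facet normal 0.566 0.784 0.255
outer loop
vertex 1.977 0.689 2.725
vertex 2.132 0.351 3.42
vertex 2.602 0.213 2.802
endloop
endfacet
facet normal 0.270 -0.081 0.960
outer loop
vertex 2.132 0.351 3.42
vertex 1.65 -0.269 3.503
vertex 2.4 -0.378 3.283
endloop
endfacet
facet normal -0.576 -0.683 0.450
outer loop
vertex 1.65 -0.269 3.503
vertex 1.198 -0.313 2.858
vertex 1.823 -0.789 2.935
endloop
endfacet
facet normal -0.802 -0.188 -0.568
outer loop
vertex 1.198 -0.313 2.858
vertex 1.4 0.278 2.377
vertex 1.668 -0.451 2.24
endloop
endfacet
facet normal -0.097 0.719 -0.688
outer loop
vertex 1.4 0.278 2.377
vertex 1.977 0.689 2.725
vertex 2.15 0.169 2.157
endloop
endfacet
facet normal 0.958 -0.283 0.054
outer loop
vertex 2.411 -0.491 2.502
vertex 2.602 0.213 2.802
vertex 2.4 -0.378 3.283
endloop
endfacet
facet normal 0.522 -0.843 0.129
outer loop
vertex 2.411 -0.491 2.502
vertex 2.4 -0.378 3.283
vertex 1.823 -0.789 2.935
endloop
endfacet
facet normal 0.113 -0.883 -0.455
outer loop
vertex 2.411 -0.491 2.502
vertex 1.823 -0.789 2.935
vertex 1.668 -0.451 2.24
endloop
endfacet
facet normal 0.295 -0.348 -0.890
outer loop
vertex 2.411 -0.491 2.502
vertex 1.668 -0.451 2.24
vertex 2.15 0.169 2.157
endloop
endfacet
facet normal 0.818 0.023 -0.575
outer loop
vertex 2.411 -0.491 2.502
vertex 2.15 0.169 2.157
vertex 2.602 0.213 2.802
endloop
endfacet
facet normal 0.802 0.188 0.568
outer loop
vertex 2.4 -0.378 3.283
vertex 2.602 0.213 2.802
vertex 2.132 0.351 3.42
endloop
endfacet
facet normal 0.097 -0.719 0.688
outer loop
vertex 1.823 -0.789 2.935
vertex 2.4 -0.378 3.283
vertex 1.65 -0.269 3.503
endloop
endfacet
facet normal -0.566 -0.784 -0.255
outer loop
vertex 1.668 -0.451 2.24
vertex 1.823 -0.789 2.935
vertex 1.198 -0.313 2.858
endloop
endfacet
facet normal -0.270 0.081 -0.960
outer loop
vertex 2.15 0.169 2.157
vertex 1.668 -0.451 2.24
vertex 1.4 0.278 2.377
endloop
endfacet
facet normal 0.576 0.683 -0.450
outer loop
vertex 2.602 0.213 2.802
vertex 2.15 0.169 2.157
vertex 1.977 0.689 2.725
endloop
endfacet
facet normal -0.898 -0.440 -0.011
outer loop
vertex -1.641 2.067 3.142
vertex -2.204 3.243 2.052
vertex -1.4 1.592 2.505
endloop
endfacet
facet normal 0.331 -0.692 0.641
outer loop
vertex 0.404 2.477 2.528
vertex -1.641 2.067 3.142
vertex -1.4 1.592 2.505
endloop
endfacet
facet normal -0.898 -0.440 -0.010
outer loop
vertex -1.4 1.592 2.505
vertex -2.204 3.243 2.052
vertex -1.964 2.768 1.416
endloop
endfacet
facet normal 0.290 -0.572 -0.768
outer loop
vertex -1.964 2.768 1.416
vertex 0.404 2.477 2.528
vertex -1.4 1.592 2.505
endloop
endfacet
facet normal -0.290 0.572 0.767
outer loop
vertex -1.641 2.067 3.142
vertex -0.4 4.128 2.075
vertex -2.204 3.243 2.052
endloop
endfacet
facet normal 0.331 -0.692 0.642
outer loop
vertex 0.164 2.952 3.164
vertex -1.641 2.067 3.142
vertex 0.404 2.477 2.528
endloop
endfacet
facet normal -0.290 0.572 0.768
outer loop
vertex 0.164 2.952 3.164
vertex -0.4 4.128 2.075
vertex -1.641 2.067 3.142
endloop
endfacet
facet normal -0.331 0.692 -0.642
outer loop
vertex -2.204 3.243 2.052
vertex -0.4 4.128 2.075
vertex -1.964 2.768 1.416
endloop
endfacet
facet normal 0.290 -0.572 -0.767
outer loop
vertex -0.159 3.653 1.438
vertex 0.404 2.477 2.528
vertex -1.964 2.768 1.416
endloop
endfacet
facet normal -0.331 0.692 -0.641
outer loop
vertex -1.964 2.768 1.416
vertex -0.4 4.128 2.075
vertex -0.159 3.653 1.438
endloop
endfacet
facet normal 0.898 0.440 0.011
outer loop
vertex -0.159 3.653 1.438
vertex 0.164 2.952 3.164
vertex 0.404 2.477 2.528
endloop
endfacet
facet normal 0.898 0.441 0.011
outer loop
vertex -0.4 4.128 2.075
vertex 0.164 2.952 3.164
vertex -0.159 3.653 1.438
endloop
endfacet

endsolid


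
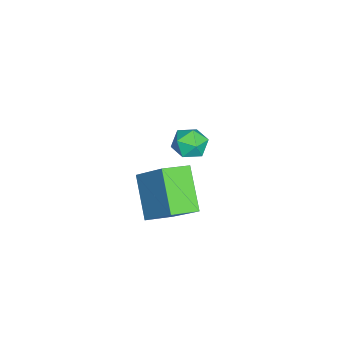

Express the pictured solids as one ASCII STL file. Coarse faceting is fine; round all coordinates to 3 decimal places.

solid 
facet normal 0.167 0.655 0.737
outer loop
vertex -1.784 4.567 -0.75
vertex -1.745 4.021 -0.274
vertex -1.146 4.25 -0.613
endloop
endfacet
facet normal 0.422 0.899 0.117
outer loop
vertex -1.784 4.567 -0.75
vertex -1.146 4.25 -0.613
vertex -1.326 4.423 -1.294
endloop
endfacet
facet normal -0.120 0.930 -0.347
outer loop
vertex -1.784 4.567 -0.75
vertex -1.326 4.423 -1.294
vertex -2.037 4.301 -1.376
endloop
endfacet
facet normal -0.709 0.705 -0.013
outer loop
vertex -1.784 4.567 -0.75
vertex -2.037 4.301 -1.376
vertex -2.296 4.052 -0.746
endloop
endfacet
facet normal -0.532 0.534 0.657
outer loop
vertex -1.784 4.567 -0.75
vertex -2.296 4.052 -0.746
vertex -1.745 4.021 -0.274
endloop
endfacet
facet normal 0.896 0.426 -0.129
outer loop
vertex -1.326 4.423 -1.294
vertex -1.146 4.25 -0.613
vertex -1.004 3.788 -1.154
endloop
endfacet
facet normal 0.484 0.030 0.875
outer loop
vertex -1.146 4.25 -0.613
vertex -1.745 4.021 -0.274
vertex -1.263 3.539 -0.524
endloop
endfacet
facet normal -0.647 -0.164 0.745
outer loop
vertex -1.745 4.021 -0.274
vertex -2.296 4.052 -0.746
vertex -1.974 3.417 -0.606
endloop
endfacet
facet normal -0.934 0.111 -0.340
outer loop
vertex -2.296 4.052 -0.746
vertex -2.037 4.301 -1.376
vertex -2.154 3.59 -1.287
endloop
endfacet
facet normal 0.020 0.476 -0.879
outer loop
vertex -2.037 4.301 -1.376
vertex -1.326 4.423 -1.294
vertex -1.555 3.819 -1.626
endloop
endfacet
facet normal 0.709 -0.705 0.013
outer loop
vertex -1.516 3.273 -1.15
vertex -1.004 3.788 -1.154
vertex -1.263 3.539 -0.524
endloop
endfacet
facet normal 0.120 -0.930 0.347
outer loop
vertex -1.516 3.273 -1.15
vertex -1.263 3.539 -0.524
vertex -1.974 3.417 -0.606
endloop
endfacet
facet normal -0.422 -0.899 -0.117
outer loop
vertex -1.516 3.273 -1.15
vertex -1.974 3.417 -0.606
vertex -2.154 3.59 -1.287
endloop
endfacet
facet normal -0.167 -0.655 -0.737
outer loop
vertex -1.516 3.273 -1.15
vertex -2.154 3.59 -1.287
vertex -1.555 3.819 -1.626
endloop
endfacet
facet normal 0.532 -0.534 -0.657
outer loop
vertex -1.516 3.273 -1.15
vertex -1.555 3.819 -1.626
vertex -1.004 3.788 -1.154
endloop
endfacet
facet normal 0.934 -0.111 0.340
outer loop
vertex -1.263 3.539 -0.524
vertex -1.004 3.788 -1.154
vertex -1.146 4.25 -0.613
endloop
endfacet
facet normal -0.020 -0.476 0.879
outer loop
vertex -1.974 3.417 -0.606
vertex -1.263 3.539 -0.524
vertex -1.745 4.021 -0.274
endloop
endfacet
facet normal -0.896 -0.426 0.129
outer loop
vertex -2.154 3.59 -1.287
vertex -1.974 3.417 -0.606
vertex -2.296 4.052 -0.746
endloop
endfacet
facet normal -0.484 -0.030 -0.875
outer loop
vertex -1.555 3.819 -1.626
vertex -2.154 3.59 -1.287
vertex -2.037 4.301 -1.376
endloop
endfacet
facet normal 0.647 0.164 -0.745
outer loop
vertex -1.004 3.788 -1.154
vertex -1.555 3.819 -1.626
vertex -1.326 4.423 -1.294
endloop
endfacet
facet normal -0.585 0.767 -0.264
outer loop
vertex 0.732 3.476 -0.347
vertex 1.504 4.519 0.972
vertex 1.984 4.029 -1.517
endloop
endfacet
facet normal -0.417 -0.564 -0.713
outer loop
vertex 2.616 3.201 -1.232
vertex 0.732 3.476 -0.347
vertex 1.984 4.029 -1.517
endloop
endfacet
facet normal -0.585 0.767 -0.264
outer loop
vertex 1.984 4.029 -1.517
vertex 1.504 4.519 0.972
vertex 2.756 5.072 -0.197
endloop
endfacet
facet normal 0.695 0.307 -0.650
outer loop
vertex 2.756 5.072 -0.197
vertex 2.616 3.201 -1.232
vertex 1.984 4.029 -1.517
endloop
endfacet
facet normal -0.695 -0.307 0.650
outer loop
vertex 0.732 3.476 -0.347
vertex 2.136 3.691 1.257
vertex 1.504 4.519 0.972
endloop
endfacet
facet normal -0.417 -0.563 -0.713
outer loop
vertex 1.364 2.648 -0.063
vertex 0.732 3.476 -0.347
vertex 2.616 3.201 -1.232
endloop
endfacet
facet normal -0.695 -0.308 0.650
outer loop
vertex 1.364 2.648 -0.063
vertex 2.136 3.691 1.257
vertex 0.732 3.476 -0.347
endloop
endfacet
facet normal 0.417 0.564 0.713
outer loop
vertex 1.504 4.519 0.972
vertex 2.136 3.691 1.257
vertex 2.756 5.072 -0.197
endloop
endfacet
facet normal 0.695 0.308 -0.650
outer loop
vertex 3.388 4.244 0.087
vertex 2.616 3.201 -1.232
vertex 2.756 5.072 -0.197
endloop
endfacet
facet normal 0.418 0.563 0.713
outer loop
vertex 2.756 5.072 -0.197
vertex 2.136 3.691 1.257
vertex 3.388 4.244 0.087
endloop
endfacet
facet normal 0.585 -0.767 0.264
outer loop
vertex 3.388 4.244 0.087
vertex 1.364 2.648 -0.063
vertex 2.616 3.201 -1.232
endloop
endfacet
facet normal 0.585 -0.767 0.264
outer loop
vertex 2.136 3.691 1.257
vertex 1.364 2.648 -0.063
vertex 3.388 4.244 0.087
endloop
endfacet

endsolid


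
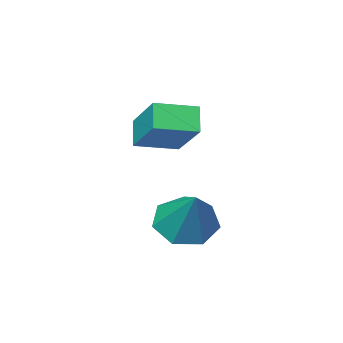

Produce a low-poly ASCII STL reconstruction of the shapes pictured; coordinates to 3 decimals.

solid 
facet normal -0.262 -0.623 -0.738
outer loop
vertex 1.645 0.52 -2.82
vertex 0.656 0.83 -2.731
vertex 1.408 1.225 -3.331
endloop
endfacet
facet normal 0.955 0.296 -0.034
outer loop
vertex 1.645 0.52 -2.82
vertex 1.408 1.225 -3.331
vertex 1.204 2.13 -1.189
endloop
endfacet
facet normal -0.262 -0.622 -0.738
outer loop
vertex 1.408 1.225 -3.331
vertex 0.656 0.83 -2.731
vertex 0.605 1.633 -3.39
endloop
endfacet
facet normal 0.449 0.838 -0.311
outer loop
vertex 1.408 1.225 -3.331
vertex 0.605 1.633 -3.39
vertex 1.204 2.13 -1.189
endloop
endfacet
facet normal -0.262 -0.622 -0.738
outer loop
vertex 0.605 1.633 -3.39
vertex 0.656 0.83 -2.731
vertex -0.159 1.436 -2.953
endloop
endfacet
facet normal -0.315 0.941 -0.127
outer loop
vertex 0.605 1.633 -3.39
vertex -0.159 1.436 -2.953
vertex 1.204 2.13 -1.189
endloop
endfacet
facet normal -0.262 -0.623 -0.737
outer loop
vertex -0.159 1.436 -2.953
vertex 0.656 0.83 -2.731
vertex -0.31 0.783 -2.348
endloop
endfacet
facet normal -0.760 0.528 0.380
outer loop
vertex -0.159 1.436 -2.953
vertex -0.31 0.783 -2.348
vertex 1.204 2.13 -1.189
endloop
endfacet
facet normal -0.262 -0.622 -0.738
outer loop
vertex -0.31 0.783 -2.348
vertex 0.656 0.83 -2.731
vertex 0.267 0.165 -2.032
endloop
endfacet
facet normal -0.552 -0.092 0.829
outer loop
vertex -0.31 0.783 -2.348
vertex 0.267 0.165 -2.032
vertex 1.204 2.13 -1.189
endloop
endfacet
facet normal -0.262 -0.622 -0.738
outer loop
vertex 0.267 0.165 -2.032
vertex 0.656 0.83 -2.731
vertex 1.137 0.048 -2.242
endloop
endfacet
facet normal 0.152 -0.450 0.880
outer loop
vertex 0.267 0.165 -2.032
vertex 1.137 0.048 -2.242
vertex 1.204 2.13 -1.189
endloop
endfacet
facet normal -0.261 -0.622 -0.738
outer loop
vertex 1.137 0.048 -2.242
vertex 0.656 0.83 -2.731
vertex 1.645 0.52 -2.82
endloop
endfacet
facet normal 0.823 -0.278 0.496
outer loop
vertex 1.137 0.048 -2.242
vertex 1.645 0.52 -2.82
vertex 1.204 2.13 -1.189
endloop
endfacet
facet normal -0.925 0.331 -0.187
outer loop
vertex -0.967 -1.975 0.06
vertex -0.644 -0.358 1.328
vertex -0.606 -1.418 -0.741
endloop
endfacet
facet normal -0.155 -0.777 -0.610
outer loop
vertex 0.744 -1.902 -0.468
vertex -0.967 -1.975 0.06
vertex -0.606 -1.418 -0.741
endloop
endfacet
facet normal -0.925 0.332 -0.187
outer loop
vertex -0.606 -1.418 -0.741
vertex -0.644 -0.358 1.328
vertex -0.283 0.198 0.528
endloop
endfacet
facet normal 0.348 0.535 -0.770
outer loop
vertex -0.283 0.198 0.528
vertex 0.744 -1.902 -0.468
vertex -0.606 -1.418 -0.741
endloop
endfacet
facet normal -0.347 -0.535 0.770
outer loop
vertex -0.967 -1.975 0.06
vertex 0.706 -0.842 1.601
vertex -0.644 -0.358 1.328
endloop
endfacet
facet normal -0.155 -0.777 -0.610
outer loop
vertex 0.383 -2.458 0.332
vertex -0.967 -1.975 0.06
vertex 0.744 -1.902 -0.468
endloop
endfacet
facet normal -0.347 -0.535 0.770
outer loop
vertex 0.383 -2.458 0.332
vertex 0.706 -0.842 1.601
vertex -0.967 -1.975 0.06
endloop
endfacet
facet normal 0.155 0.777 0.610
outer loop
vertex -0.644 -0.358 1.328
vertex 0.706 -0.842 1.601
vertex -0.283 0.198 0.528
endloop
endfacet
facet normal 0.347 0.535 -0.770
outer loop
vertex 1.067 -0.285 0.8
vertex 0.744 -1.902 -0.468
vertex -0.283 0.198 0.528
endloop
endfacet
facet normal 0.155 0.777 0.610
outer loop
vertex -0.283 0.198 0.528
vertex 0.706 -0.842 1.601
vertex 1.067 -0.285 0.8
endloop
endfacet
facet normal 0.925 -0.331 0.187
outer loop
vertex 1.067 -0.285 0.8
vertex 0.383 -2.458 0.332
vertex 0.744 -1.902 -0.468
endloop
endfacet
facet normal 0.925 -0.331 0.186
outer loop
vertex 0.706 -0.842 1.601
vertex 0.383 -2.458 0.332
vertex 1.067 -0.285 0.8
endloop
endfacet

endsolid


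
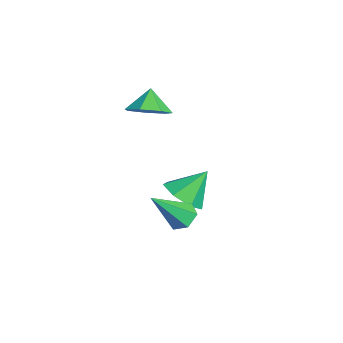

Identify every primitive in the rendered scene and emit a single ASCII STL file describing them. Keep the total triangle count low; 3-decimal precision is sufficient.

solid 
facet normal -0.119 0.643 -0.756
outer loop
vertex 3.05 -1.094 -3.223
vertex 2.74 -0.615 -2.767
vertex 3.463 -0.605 -2.872
endloop
endfacet
facet normal 0.817 -0.536 -0.214
outer loop
vertex 3.05 -1.094 -3.223
vertex 3.463 -0.605 -2.872
vertex 3.0 -2.005 -1.133
endloop
endfacet
facet normal -0.119 0.643 -0.756
outer loop
vertex 3.463 -0.605 -2.872
vertex 2.74 -0.615 -2.767
vertex 3.153 -0.126 -2.416
endloop
endfacet
facet normal 0.895 0.199 0.399
outer loop
vertex 3.463 -0.605 -2.872
vertex 3.153 -0.126 -2.416
vertex 3.0 -2.005 -1.133
endloop
endfacet
facet normal -0.120 0.644 -0.756
outer loop
vertex 3.153 -0.126 -2.416
vertex 2.74 -0.615 -2.767
vertex 2.431 -0.137 -2.311
endloop
endfacet
facet normal 0.112 0.554 0.825
outer loop
vertex 3.153 -0.126 -2.416
vertex 2.431 -0.137 -2.311
vertex 3.0 -2.005 -1.133
endloop
endfacet
facet normal -0.121 0.643 -0.756
outer loop
vertex 2.431 -0.137 -2.311
vertex 2.74 -0.615 -2.767
vertex 2.018 -0.626 -2.661
endloop
endfacet
facet normal -0.749 0.175 0.639
outer loop
vertex 2.431 -0.137 -2.311
vertex 2.018 -0.626 -2.661
vertex 3.0 -2.005 -1.133
endloop
endfacet
facet normal -0.121 0.642 -0.757
outer loop
vertex 2.018 -0.626 -2.661
vertex 2.74 -0.615 -2.767
vertex 2.328 -1.105 -3.117
endloop
endfacet
facet normal -0.828 -0.561 0.026
outer loop
vertex 2.018 -0.626 -2.661
vertex 2.328 -1.105 -3.117
vertex 3.0 -2.005 -1.133
endloop
endfacet
facet normal -0.121 0.642 -0.757
outer loop
vertex 2.328 -1.105 -3.117
vertex 2.74 -0.615 -2.767
vertex 3.05 -1.094 -3.223
endloop
endfacet
facet normal -0.045 -0.915 -0.400
outer loop
vertex 2.328 -1.105 -3.117
vertex 3.05 -1.094 -3.223
vertex 3.0 -2.005 -1.133
endloop
endfacet
facet normal 0.078 -0.674 -0.735
outer loop
vertex 0.764 0.79 -4.106
vertex 0.085 0.155 -3.596
vertex -0.125 0.909 -4.31
endloop
endfacet
facet normal 0.172 0.967 -0.186
outer loop
vertex 0.764 0.79 -4.106
vertex -0.125 0.909 -4.31
vertex -0.045 1.265 -2.384
endloop
endfacet
facet normal 0.080 -0.674 -0.735
outer loop
vertex -0.125 0.909 -4.31
vertex 0.085 0.155 -3.596
vertex -0.855 0.46 -3.978
endloop
endfacet
facet normal -0.561 0.818 -0.128
outer loop
vertex -0.125 0.909 -4.31
vertex -0.855 0.46 -3.978
vertex -0.045 1.265 -2.384
endloop
endfacet
facet normal 0.080 -0.674 -0.735
outer loop
vertex -0.855 0.46 -3.978
vertex 0.085 0.155 -3.596
vertex -0.877 -0.219 -3.358
endloop
endfacet
facet normal -0.902 0.306 0.304
outer loop
vertex -0.855 0.46 -3.978
vertex -0.877 -0.219 -3.358
vertex -0.045 1.265 -2.384
endloop
endfacet
facet normal 0.080 -0.673 -0.736
outer loop
vertex -0.877 -0.219 -3.358
vertex 0.085 0.155 -3.596
vertex -0.174 -0.617 -2.918
endloop
endfacet
facet normal -0.594 -0.182 0.784
outer loop
vertex -0.877 -0.219 -3.358
vertex -0.174 -0.617 -2.918
vertex -0.045 1.265 -2.384
endloop
endfacet
facet normal 0.079 -0.673 -0.736
outer loop
vertex -0.174 -0.617 -2.918
vertex 0.085 0.155 -3.596
vertex 0.724 -0.434 -2.989
endloop
endfacet
facet normal 0.132 -0.279 0.951
outer loop
vertex -0.174 -0.617 -2.918
vertex 0.724 -0.434 -2.989
vertex -0.045 1.265 -2.384
endloop
endfacet
facet normal 0.079 -0.672 -0.736
outer loop
vertex 0.724 -0.434 -2.989
vertex 0.085 0.155 -3.596
vertex 1.142 0.193 -3.517
endloop
endfacet
facet normal 0.728 0.087 0.680
outer loop
vertex 0.724 -0.434 -2.989
vertex 1.142 0.193 -3.517
vertex -0.045 1.265 -2.384
endloop
endfacet
facet normal 0.079 -0.674 -0.734
outer loop
vertex 1.142 0.193 -3.517
vertex 0.085 0.155 -3.596
vertex 0.764 0.79 -4.106
endloop
endfacet
facet normal 0.746 0.643 0.173
outer loop
vertex 1.142 0.193 -3.517
vertex 0.764 0.79 -4.106
vertex -0.045 1.265 -2.384
endloop
endfacet
facet normal 0.571 -0.255 -0.780
outer loop
vertex 0.19 -1.669 2.155
vertex -0.416 -1.159 1.544
vertex 0.395 -0.835 2.032
endloop
endfacet
facet normal 0.274 0.074 0.959
outer loop
vertex 0.19 -1.669 2.155
vertex 0.395 -0.835 2.032
vertex -1.084 -0.861 2.456
endloop
endfacet
facet normal 0.571 -0.255 -0.780
outer loop
vertex 0.395 -0.835 2.032
vertex -0.416 -1.159 1.544
vertex -0.011 -0.245 1.542
endloop
endfacet
facet normal 0.185 0.700 0.689
outer loop
vertex 0.395 -0.835 2.032
vertex -0.011 -0.245 1.542
vertex -1.084 -0.861 2.456
endloop
endfacet
facet normal 0.572 -0.255 -0.779
outer loop
vertex -0.011 -0.245 1.542
vertex -0.416 -1.159 1.544
vertex -0.721 -0.343 1.053
endloop
endfacet
facet normal -0.305 0.916 0.259
outer loop
vertex -0.011 -0.245 1.542
vertex -0.721 -0.343 1.053
vertex -1.084 -0.861 2.456
endloop
endfacet
facet normal 0.572 -0.255 -0.779
outer loop
vertex -0.721 -0.343 1.053
vertex -0.416 -1.159 1.544
vertex -1.201 -1.056 0.934
endloop
endfacet
facet normal -0.829 0.559 -0.008
outer loop
vertex -0.721 -0.343 1.053
vertex -1.201 -1.056 0.934
vertex -1.084 -0.861 2.456
endloop
endfacet
facet normal 0.572 -0.255 -0.779
outer loop
vertex -1.201 -1.056 0.934
vertex -0.416 -1.159 1.544
vertex -1.09 -1.847 1.274
endloop
endfacet
facet normal -0.991 -0.101 0.089
outer loop
vertex -1.201 -1.056 0.934
vertex -1.09 -1.847 1.274
vertex -1.084 -0.861 2.456
endloop
endfacet
facet normal 0.572 -0.255 -0.780
outer loop
vertex -1.09 -1.847 1.274
vertex -0.416 -1.159 1.544
vertex -0.471 -2.119 1.817
endloop
endfacet
facet normal -0.669 -0.569 0.478
outer loop
vertex -1.09 -1.847 1.274
vertex -0.471 -2.119 1.817
vertex -1.084 -0.861 2.456
endloop
endfacet
facet normal 0.572 -0.255 -0.780
outer loop
vertex -0.471 -2.119 1.817
vertex -0.416 -1.159 1.544
vertex 0.19 -1.669 2.155
endloop
endfacet
facet normal -0.107 -0.491 0.864
outer loop
vertex -0.471 -2.119 1.817
vertex 0.19 -1.669 2.155
vertex -1.084 -0.861 2.456
endloop
endfacet

endsolid


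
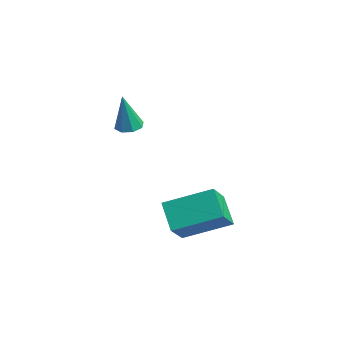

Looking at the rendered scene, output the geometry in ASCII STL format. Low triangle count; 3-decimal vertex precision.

solid 
facet normal -0.114 0.200 -0.973
outer loop
vertex -2.038 1.35 0.931
vertex -2.646 1.436 1.02
vertex -2.145 1.8 1.036
endloop
endfacet
facet normal 0.958 0.175 0.225
outer loop
vertex -2.038 1.35 0.931
vertex -2.145 1.8 1.036
vertex -2.434 1.064 2.84
endloop
endfacet
facet normal -0.114 0.199 -0.973
outer loop
vertex -2.145 1.8 1.036
vertex -2.646 1.436 1.02
vertex -2.544 2.037 1.131
endloop
endfacet
facet normal 0.537 0.747 0.391
outer loop
vertex -2.145 1.8 1.036
vertex -2.544 2.037 1.131
vertex -2.434 1.064 2.84
endloop
endfacet
facet normal -0.113 0.199 -0.973
outer loop
vertex -2.544 2.037 1.131
vertex -2.646 1.436 1.02
vertex -3.004 1.922 1.161
endloop
endfacet
facet normal -0.180 0.850 0.495
outer loop
vertex -2.544 2.037 1.131
vertex -3.004 1.922 1.161
vertex -2.434 1.064 2.84
endloop
endfacet
facet normal -0.113 0.199 -0.973
outer loop
vertex -3.004 1.922 1.161
vertex -2.646 1.436 1.02
vertex -3.254 1.522 1.108
endloop
endfacet
facet normal -0.772 0.420 0.477
outer loop
vertex -3.004 1.922 1.161
vertex -3.254 1.522 1.108
vertex -2.434 1.064 2.84
endloop
endfacet
facet normal -0.113 0.198 -0.974
outer loop
vertex -3.254 1.522 1.108
vertex -2.646 1.436 1.02
vertex -3.147 1.072 1.004
endloop
endfacet
facet normal -0.892 -0.292 0.345
outer loop
vertex -3.254 1.522 1.108
vertex -3.147 1.072 1.004
vertex -2.434 1.064 2.84
endloop
endfacet
facet normal -0.113 0.199 -0.973
outer loop
vertex -3.147 1.072 1.004
vertex -2.646 1.436 1.02
vertex -2.747 0.835 0.909
endloop
endfacet
facet normal -0.470 -0.865 0.179
outer loop
vertex -3.147 1.072 1.004
vertex -2.747 0.835 0.909
vertex -2.434 1.064 2.84
endloop
endfacet
facet normal -0.113 0.199 -0.973
outer loop
vertex -2.747 0.835 0.909
vertex -2.646 1.436 1.02
vertex -2.288 0.95 0.879
endloop
endfacet
facet normal 0.247 -0.966 0.075
outer loop
vertex -2.747 0.835 0.909
vertex -2.288 0.95 0.879
vertex -2.434 1.064 2.84
endloop
endfacet
facet normal -0.114 0.198 -0.973
outer loop
vertex -2.288 0.95 0.879
vertex -2.646 1.436 1.02
vertex -2.038 1.35 0.931
endloop
endfacet
facet normal 0.839 -0.536 0.094
outer loop
vertex -2.288 0.95 0.879
vertex -2.038 1.35 0.931
vertex -2.434 1.064 2.84
endloop
endfacet
facet normal -0.750 0.073 0.658
outer loop
vertex 1.433 1.025 -1.418
vertex 2.319 2.847 -0.612
vertex 0.592 1.902 -2.474
endloop
endfacet
facet normal -0.407 -0.835 -0.370
outer loop
vertex 1.701 1.793 -3.448
vertex 1.433 1.025 -1.418
vertex 0.592 1.902 -2.474
endloop
endfacet
facet normal -0.750 0.073 0.658
outer loop
vertex 0.592 1.902 -2.474
vertex 2.319 2.847 -0.612
vertex 1.478 3.724 -1.668
endloop
endfacet
facet normal -0.523 0.544 -0.656
outer loop
vertex 1.478 3.724 -1.668
vertex 1.701 1.793 -3.448
vertex 0.592 1.902 -2.474
endloop
endfacet
facet normal 0.523 -0.544 0.656
outer loop
vertex 1.433 1.025 -1.418
vertex 3.428 2.738 -1.586
vertex 2.319 2.847 -0.612
endloop
endfacet
facet normal -0.407 -0.835 -0.370
outer loop
vertex 2.542 0.916 -2.392
vertex 1.433 1.025 -1.418
vertex 1.701 1.793 -3.448
endloop
endfacet
facet normal 0.523 -0.544 0.656
outer loop
vertex 2.542 0.916 -2.392
vertex 3.428 2.738 -1.586
vertex 1.433 1.025 -1.418
endloop
endfacet
facet normal 0.407 0.835 0.370
outer loop
vertex 2.319 2.847 -0.612
vertex 3.428 2.738 -1.586
vertex 1.478 3.724 -1.668
endloop
endfacet
facet normal -0.523 0.544 -0.656
outer loop
vertex 2.587 3.615 -2.642
vertex 1.701 1.793 -3.448
vertex 1.478 3.724 -1.668
endloop
endfacet
facet normal 0.407 0.835 0.370
outer loop
vertex 1.478 3.724 -1.668
vertex 3.428 2.738 -1.586
vertex 2.587 3.615 -2.642
endloop
endfacet
facet normal 0.750 -0.073 -0.658
outer loop
vertex 2.587 3.615 -2.642
vertex 2.542 0.916 -2.392
vertex 1.701 1.793 -3.448
endloop
endfacet
facet normal 0.750 -0.073 -0.658
outer loop
vertex 3.428 2.738 -1.586
vertex 2.542 0.916 -2.392
vertex 2.587 3.615 -2.642
endloop
endfacet

endsolid


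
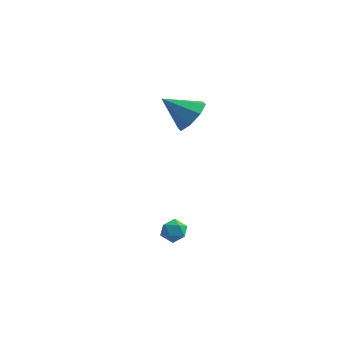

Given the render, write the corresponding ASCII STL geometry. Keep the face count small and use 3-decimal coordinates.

solid 
facet normal -0.466 0.837 0.287
outer loop
vertex 3.632 -2.505 -3.064
vertex 3.073 -2.885 -2.863
vertex 3.592 -2.753 -2.405
endloop
endfacet
facet normal 0.242 0.903 0.355
outer loop
vertex 3.632 -2.505 -3.064
vertex 3.592 -2.753 -2.405
vertex 4.203 -2.779 -2.755
endloop
endfacet
facet normal 0.536 0.794 -0.287
outer loop
vertex 3.632 -2.505 -3.064
vertex 4.203 -2.779 -2.755
vertex 4.061 -2.927 -3.429
endloop
endfacet
facet normal 0.011 0.660 -0.751
outer loop
vertex 3.632 -2.505 -3.064
vertex 4.061 -2.927 -3.429
vertex 3.363 -2.992 -3.496
endloop
endfacet
facet normal -0.609 0.687 -0.395
outer loop
vertex 3.632 -2.505 -3.064
vertex 3.363 -2.992 -3.496
vertex 3.073 -2.885 -2.863
endloop
endfacet
facet normal 0.471 0.388 0.793
outer loop
vertex 4.203 -2.779 -2.755
vertex 3.592 -2.753 -2.405
vertex 3.997 -3.328 -2.364
endloop
endfacet
facet normal -0.674 0.281 0.683
outer loop
vertex 3.592 -2.753 -2.405
vertex 3.073 -2.885 -2.863
vertex 3.299 -3.393 -2.431
endloop
endfacet
facet normal -0.906 0.040 -0.422
outer loop
vertex 3.073 -2.885 -2.863
vertex 3.363 -2.992 -3.496
vertex 3.157 -3.541 -3.105
endloop
endfacet
facet normal 0.096 -0.003 -0.995
outer loop
vertex 3.363 -2.992 -3.496
vertex 4.061 -2.927 -3.429
vertex 3.768 -3.567 -3.455
endloop
endfacet
facet normal 0.946 0.212 -0.246
outer loop
vertex 4.061 -2.927 -3.429
vertex 4.203 -2.779 -2.755
vertex 4.287 -3.435 -2.997
endloop
endfacet
facet normal -0.011 -0.660 0.751
outer loop
vertex 3.728 -3.815 -2.796
vertex 3.997 -3.328 -2.364
vertex 3.299 -3.393 -2.431
endloop
endfacet
facet normal -0.536 -0.794 0.287
outer loop
vertex 3.728 -3.815 -2.796
vertex 3.299 -3.393 -2.431
vertex 3.157 -3.541 -3.105
endloop
endfacet
facet normal -0.242 -0.903 -0.355
outer loop
vertex 3.728 -3.815 -2.796
vertex 3.157 -3.541 -3.105
vertex 3.768 -3.567 -3.455
endloop
endfacet
facet normal 0.466 -0.837 -0.287
outer loop
vertex 3.728 -3.815 -2.796
vertex 3.768 -3.567 -3.455
vertex 4.287 -3.435 -2.997
endloop
endfacet
facet normal 0.609 -0.687 0.395
outer loop
vertex 3.728 -3.815 -2.796
vertex 4.287 -3.435 -2.997
vertex 3.997 -3.328 -2.364
endloop
endfacet
facet normal -0.096 0.003 0.995
outer loop
vertex 3.299 -3.393 -2.431
vertex 3.997 -3.328 -2.364
vertex 3.592 -2.753 -2.405
endloop
endfacet
facet normal -0.946 -0.212 0.246
outer loop
vertex 3.157 -3.541 -3.105
vertex 3.299 -3.393 -2.431
vertex 3.073 -2.885 -2.863
endloop
endfacet
facet normal -0.471 -0.388 -0.793
outer loop
vertex 3.768 -3.567 -3.455
vertex 3.157 -3.541 -3.105
vertex 3.363 -2.992 -3.496
endloop
endfacet
facet normal 0.674 -0.281 -0.683
outer loop
vertex 4.287 -3.435 -2.997
vertex 3.768 -3.567 -3.455
vertex 4.061 -2.927 -3.429
endloop
endfacet
facet normal 0.906 -0.040 0.422
outer loop
vertex 3.997 -3.328 -2.364
vertex 4.287 -3.435 -2.997
vertex 4.203 -2.779 -2.755
endloop
endfacet
facet normal 0.779 0.146 -0.609
outer loop
vertex 4.259 -0.23 3.95
vertex 3.656 -0.411 3.135
vertex 3.92 0.426 3.674
endloop
endfacet
facet normal 0.029 0.400 0.916
outer loop
vertex 4.259 -0.23 3.95
vertex 3.92 0.426 3.674
vertex 2.284 -0.669 4.205
endloop
endfacet
facet normal 0.779 0.147 -0.609
outer loop
vertex 3.92 0.426 3.674
vertex 3.656 -0.411 3.135
vertex 3.426 0.592 3.082
endloop
endfacet
facet normal -0.355 0.780 0.515
outer loop
vertex 3.92 0.426 3.674
vertex 3.426 0.592 3.082
vertex 2.284 -0.669 4.205
endloop
endfacet
facet normal 0.781 0.147 -0.608
outer loop
vertex 3.426 0.592 3.082
vertex 3.656 -0.411 3.135
vertex 3.068 0.17 2.52
endloop
endfacet
facet normal -0.750 0.662 -0.019
outer loop
vertex 3.426 0.592 3.082
vertex 3.068 0.17 2.52
vertex 2.284 -0.669 4.205
endloop
endfacet
facet normal 0.780 0.146 -0.608
outer loop
vertex 3.068 0.17 2.52
vertex 3.656 -0.411 3.135
vertex 3.054 -0.592 2.319
endloop
endfacet
facet normal -0.921 0.115 -0.371
outer loop
vertex 3.068 0.17 2.52
vertex 3.054 -0.592 2.319
vertex 2.284 -0.669 4.205
endloop
endfacet
facet normal 0.780 0.147 -0.608
outer loop
vertex 3.054 -0.592 2.319
vertex 3.656 -0.411 3.135
vertex 3.393 -1.248 2.595
endloop
endfacet
facet normal -0.771 -0.540 -0.337
outer loop
vertex 3.054 -0.592 2.319
vertex 3.393 -1.248 2.595
vertex 2.284 -0.669 4.205
endloop
endfacet
facet normal 0.780 0.147 -0.608
outer loop
vertex 3.393 -1.248 2.595
vertex 3.656 -0.411 3.135
vertex 3.886 -1.413 3.187
endloop
endfacet
facet normal -0.386 -0.920 0.065
outer loop
vertex 3.393 -1.248 2.595
vertex 3.886 -1.413 3.187
vertex 2.284 -0.669 4.205
endloop
endfacet
facet normal 0.780 0.147 -0.609
outer loop
vertex 3.886 -1.413 3.187
vertex 3.656 -0.411 3.135
vertex 4.245 -0.992 3.749
endloop
endfacet
facet normal 0.007 -0.802 0.597
outer loop
vertex 3.886 -1.413 3.187
vertex 4.245 -0.992 3.749
vertex 2.284 -0.669 4.205
endloop
endfacet
facet normal 0.779 0.146 -0.609
outer loop
vertex 4.245 -0.992 3.749
vertex 3.656 -0.411 3.135
vertex 4.259 -0.23 3.95
endloop
endfacet
facet normal 0.179 -0.254 0.950
outer loop
vertex 4.245 -0.992 3.749
vertex 4.259 -0.23 3.95
vertex 2.284 -0.669 4.205
endloop
endfacet

endsolid


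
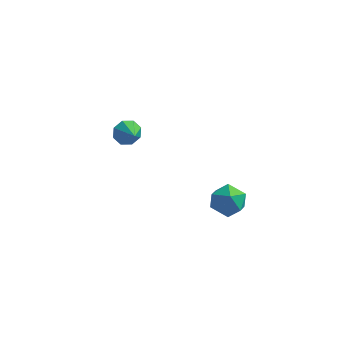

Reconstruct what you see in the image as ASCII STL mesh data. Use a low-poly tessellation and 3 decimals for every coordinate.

solid 
facet normal -0.576 0.670 -0.468
outer loop
vertex -3.48 3.799 -2.095
vertex -4.2 3.516 -1.615
vertex -3.557 4.15 -1.498
endloop
endfacet
facet normal 0.991 0.119 0.058
outer loop
vertex -3.48 3.799 -2.095
vertex -3.557 4.15 -1.498
vertex -3.4 2.584 -0.965
endloop
endfacet
facet normal -0.576 0.670 -0.468
outer loop
vertex -3.557 4.15 -1.498
vertex -4.2 3.516 -1.615
vertex -4.011 4.129 -0.969
endloop
endfacet
facet normal 0.721 0.287 0.630
outer loop
vertex -3.557 4.15 -1.498
vertex -4.011 4.129 -0.969
vertex -3.4 2.584 -0.965
endloop
endfacet
facet normal -0.576 0.670 -0.468
outer loop
vertex -4.011 4.129 -0.969
vertex -4.2 3.516 -1.615
vertex -4.575 3.749 -0.819
endloop
endfacet
facet normal 0.204 0.083 0.976
outer loop
vertex -4.011 4.129 -0.969
vertex -4.575 3.749 -0.819
vertex -3.4 2.584 -0.965
endloop
endfacet
facet normal -0.575 0.672 -0.467
outer loop
vertex -4.575 3.749 -0.819
vertex -4.2 3.516 -1.615
vertex -4.92 3.233 -1.136
endloop
endfacet
facet normal -0.260 -0.373 0.891
outer loop
vertex -4.575 3.749 -0.819
vertex -4.92 3.233 -1.136
vertex -3.4 2.584 -0.965
endloop
endfacet
facet normal -0.575 0.671 -0.468
outer loop
vertex -4.92 3.233 -1.136
vertex -4.2 3.516 -1.615
vertex -4.843 2.883 -1.733
endloop
endfacet
facet normal -0.395 -0.814 0.426
outer loop
vertex -4.92 3.233 -1.136
vertex -4.843 2.883 -1.733
vertex -3.4 2.584 -0.965
endloop
endfacet
facet normal -0.575 0.671 -0.469
outer loop
vertex -4.843 2.883 -1.733
vertex -4.2 3.516 -1.615
vertex -4.389 2.903 -2.261
endloop
endfacet
facet normal -0.126 -0.981 -0.145
outer loop
vertex -4.843 2.883 -1.733
vertex -4.389 2.903 -2.261
vertex -3.4 2.584 -0.965
endloop
endfacet
facet normal -0.576 0.670 -0.468
outer loop
vertex -4.389 2.903 -2.261
vertex -4.2 3.516 -1.615
vertex -3.825 3.283 -2.411
endloop
endfacet
facet normal 0.393 -0.777 -0.491
outer loop
vertex -4.389 2.903 -2.261
vertex -3.825 3.283 -2.411
vertex -3.4 2.584 -0.965
endloop
endfacet
facet normal -0.575 0.671 -0.468
outer loop
vertex -3.825 3.283 -2.411
vertex -4.2 3.516 -1.615
vertex -3.48 3.799 -2.095
endloop
endfacet
facet normal 0.855 -0.322 -0.407
outer loop
vertex -3.825 3.283 -2.411
vertex -3.48 3.799 -2.095
vertex -3.4 2.584 -0.965
endloop
endfacet
facet normal -0.789 0.315 -0.527
outer loop
vertex 3.351 -1.638 -1.646
vertex 2.733 -2.535 -1.258
vertex 2.738 -1.539 -0.67
endloop
endfacet
facet normal -0.380 0.865 -0.326
outer loop
vertex 3.351 -1.638 -1.646
vertex 2.738 -1.539 -0.67
vertex 3.804 -1.094 -0.731
endloop
endfacet
facet normal 0.275 0.760 -0.588
outer loop
vertex 3.351 -1.638 -1.646
vertex 3.804 -1.094 -0.731
vertex 4.457 -1.815 -1.357
endloop
endfacet
facet normal 0.272 0.145 -0.951
outer loop
vertex 3.351 -1.638 -1.646
vertex 4.457 -1.815 -1.357
vertex 3.795 -2.706 -1.682
endloop
endfacet
facet normal -0.386 -0.130 -0.914
outer loop
vertex 3.351 -1.638 -1.646
vertex 3.795 -2.706 -1.682
vertex 2.733 -2.535 -1.258
endloop
endfacet
facet normal -0.337 0.859 0.385
outer loop
vertex 3.804 -1.094 -0.731
vertex 2.738 -1.539 -0.67
vertex 3.465 -1.654 0.222
endloop
endfacet
facet normal -0.998 -0.031 0.060
outer loop
vertex 2.738 -1.539 -0.67
vertex 2.733 -2.535 -1.258
vertex 2.803 -2.545 -0.103
endloop
endfacet
facet normal -0.346 -0.750 -0.564
outer loop
vertex 2.733 -2.535 -1.258
vertex 3.795 -2.706 -1.682
vertex 3.456 -3.266 -0.729
endloop
endfacet
facet normal 0.718 -0.306 -0.625
outer loop
vertex 3.795 -2.706 -1.682
vertex 4.457 -1.815 -1.357
vertex 4.522 -2.821 -0.79
endloop
endfacet
facet normal 0.724 0.689 -0.038
outer loop
vertex 4.457 -1.815 -1.357
vertex 3.804 -1.094 -0.731
vertex 4.527 -1.825 -0.202
endloop
endfacet
facet normal -0.272 -0.145 0.951
outer loop
vertex 3.909 -2.722 0.186
vertex 3.465 -1.654 0.222
vertex 2.803 -2.545 -0.103
endloop
endfacet
facet normal -0.275 -0.760 0.588
outer loop
vertex 3.909 -2.722 0.186
vertex 2.803 -2.545 -0.103
vertex 3.456 -3.266 -0.729
endloop
endfacet
facet normal 0.380 -0.865 0.326
outer loop
vertex 3.909 -2.722 0.186
vertex 3.456 -3.266 -0.729
vertex 4.522 -2.821 -0.79
endloop
endfacet
facet normal 0.789 -0.315 0.527
outer loop
vertex 3.909 -2.722 0.186
vertex 4.522 -2.821 -0.79
vertex 4.527 -1.825 -0.202
endloop
endfacet
facet normal 0.386 0.130 0.914
outer loop
vertex 3.909 -2.722 0.186
vertex 4.527 -1.825 -0.202
vertex 3.465 -1.654 0.222
endloop
endfacet
facet normal -0.718 0.306 0.625
outer loop
vertex 2.803 -2.545 -0.103
vertex 3.465 -1.654 0.222
vertex 2.738 -1.539 -0.67
endloop
endfacet
facet normal -0.724 -0.689 0.038
outer loop
vertex 3.456 -3.266 -0.729
vertex 2.803 -2.545 -0.103
vertex 2.733 -2.535 -1.258
endloop
endfacet
facet normal 0.337 -0.859 -0.385
outer loop
vertex 4.522 -2.821 -0.79
vertex 3.456 -3.266 -0.729
vertex 3.795 -2.706 -1.682
endloop
endfacet
facet normal 0.998 0.031 -0.060
outer loop
vertex 4.527 -1.825 -0.202
vertex 4.522 -2.821 -0.79
vertex 4.457 -1.815 -1.357
endloop
endfacet
facet normal 0.346 0.750 0.564
outer loop
vertex 3.465 -1.654 0.222
vertex 4.527 -1.825 -0.202
vertex 3.804 -1.094 -0.731
endloop
endfacet

endsolid


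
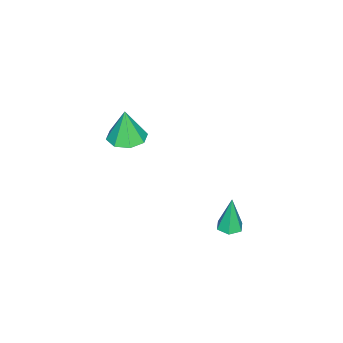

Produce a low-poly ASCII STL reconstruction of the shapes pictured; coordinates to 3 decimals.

solid 
facet normal 0.126 0.010 -0.992
outer loop
vertex 3.048 2.972 0.605
vertex 2.492 2.759 0.532
vertex 2.586 3.351 0.55
endloop
endfacet
facet normal 0.565 0.741 0.363
outer loop
vertex 3.048 2.972 0.605
vertex 2.586 3.351 0.55
vertex 2.268 2.741 2.288
endloop
endfacet
facet normal 0.126 0.010 -0.992
outer loop
vertex 2.586 3.351 0.55
vertex 2.492 2.759 0.532
vertex 2.03 3.138 0.477
endloop
endfacet
facet normal -0.375 0.894 0.245
outer loop
vertex 2.586 3.351 0.55
vertex 2.03 3.138 0.477
vertex 2.268 2.741 2.288
endloop
endfacet
facet normal 0.126 0.010 -0.992
outer loop
vertex 2.03 3.138 0.477
vertex 2.492 2.759 0.532
vertex 1.936 2.546 0.459
endloop
endfacet
facet normal -0.975 0.150 0.161
outer loop
vertex 2.03 3.138 0.477
vertex 1.936 2.546 0.459
vertex 2.268 2.741 2.288
endloop
endfacet
facet normal 0.126 0.010 -0.992
outer loop
vertex 1.936 2.546 0.459
vertex 2.492 2.759 0.532
vertex 2.398 2.167 0.514
endloop
endfacet
facet normal -0.636 -0.747 0.195
outer loop
vertex 1.936 2.546 0.459
vertex 2.398 2.167 0.514
vertex 2.268 2.741 2.288
endloop
endfacet
facet normal 0.126 0.010 -0.992
outer loop
vertex 2.398 2.167 0.514
vertex 2.492 2.759 0.532
vertex 2.954 2.38 0.587
endloop
endfacet
facet normal 0.304 -0.900 0.313
outer loop
vertex 2.398 2.167 0.514
vertex 2.954 2.38 0.587
vertex 2.268 2.741 2.288
endloop
endfacet
facet normal 0.126 0.010 -0.992
outer loop
vertex 2.954 2.38 0.587
vertex 2.492 2.759 0.532
vertex 3.048 2.972 0.605
endloop
endfacet
facet normal 0.904 -0.156 0.398
outer loop
vertex 2.954 2.38 0.587
vertex 3.048 2.972 0.605
vertex 2.268 2.741 2.288
endloop
endfacet
facet normal 0.086 0.093 -0.992
outer loop
vertex 1.424 -3.721 2.845
vertex 0.871 -2.974 2.867
vertex 1.788 -3.116 2.933
endloop
endfacet
facet normal 0.720 -0.503 0.479
outer loop
vertex 1.424 -3.721 2.845
vertex 1.788 -3.116 2.933
vertex 0.729 -3.126 4.513
endloop
endfacet
facet normal 0.086 0.092 -0.992
outer loop
vertex 1.788 -3.116 2.933
vertex 0.871 -2.974 2.867
vertex 1.615 -2.427 2.982
endloop
endfacet
facet normal 0.819 0.166 0.550
outer loop
vertex 1.788 -3.116 2.933
vertex 1.615 -2.427 2.982
vertex 0.729 -3.126 4.513
endloop
endfacet
facet normal 0.086 0.091 -0.992
outer loop
vertex 1.615 -2.427 2.982
vertex 0.871 -2.974 2.867
vertex 1.006 -2.059 2.963
endloop
endfacet
facet normal 0.414 0.714 0.565
outer loop
vertex 1.615 -2.427 2.982
vertex 1.006 -2.059 2.963
vertex 0.729 -3.126 4.513
endloop
endfacet
facet normal 0.086 0.091 -0.992
outer loop
vertex 1.006 -2.059 2.963
vertex 0.871 -2.974 2.867
vertex 0.318 -2.226 2.888
endloop
endfacet
facet normal -0.255 0.817 0.517
outer loop
vertex 1.006 -2.059 2.963
vertex 0.318 -2.226 2.888
vertex 0.729 -3.126 4.513
endloop
endfacet
facet normal 0.087 0.092 -0.992
outer loop
vertex 0.318 -2.226 2.888
vertex 0.871 -2.974 2.867
vertex -0.045 -2.832 2.8
endloop
endfacet
facet normal -0.800 0.416 0.433
outer loop
vertex 0.318 -2.226 2.888
vertex -0.045 -2.832 2.8
vertex 0.729 -3.126 4.513
endloop
endfacet
facet normal 0.087 0.091 -0.992
outer loop
vertex -0.045 -2.832 2.8
vertex 0.871 -2.974 2.867
vertex 0.128 -3.52 2.752
endloop
endfacet
facet normal -0.898 -0.251 0.362
outer loop
vertex -0.045 -2.832 2.8
vertex 0.128 -3.52 2.752
vertex 0.729 -3.126 4.513
endloop
endfacet
facet normal 0.086 0.093 -0.992
outer loop
vertex 0.128 -3.52 2.752
vertex 0.871 -2.974 2.867
vertex 0.736 -3.889 2.77
endloop
endfacet
facet normal -0.494 -0.797 0.347
outer loop
vertex 0.128 -3.52 2.752
vertex 0.736 -3.889 2.77
vertex 0.729 -3.126 4.513
endloop
endfacet
facet normal 0.086 0.093 -0.992
outer loop
vertex 0.736 -3.889 2.77
vertex 0.871 -2.974 2.867
vertex 1.424 -3.721 2.845
endloop
endfacet
facet normal 0.177 -0.901 0.395
outer loop
vertex 0.736 -3.889 2.77
vertex 1.424 -3.721 2.845
vertex 0.729 -3.126 4.513
endloop
endfacet

endsolid
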